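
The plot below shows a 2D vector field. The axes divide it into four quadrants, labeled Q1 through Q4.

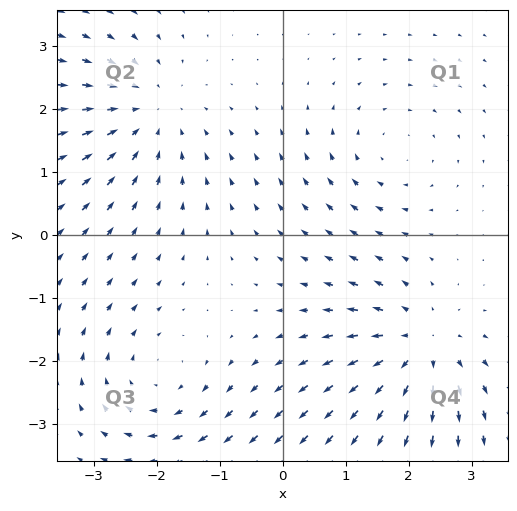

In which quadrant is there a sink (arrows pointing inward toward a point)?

The sink sits at approximately (-2.1, 1.9), which lies in quadrant Q2. The divergence there is about -4, negative as expected for a sink.

Q2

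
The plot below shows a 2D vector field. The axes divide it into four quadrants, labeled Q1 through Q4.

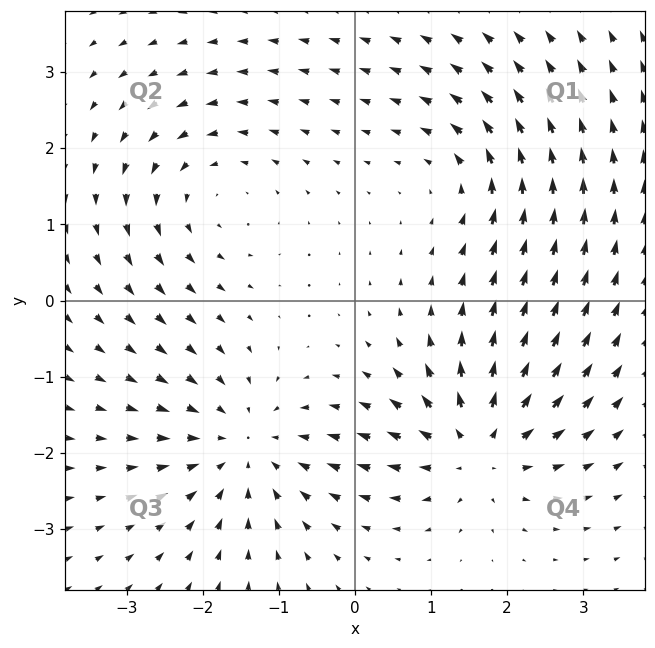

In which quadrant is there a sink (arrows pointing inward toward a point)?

Q3

The sink sits at approximately (-1.4, -1.9), which lies in quadrant Q3. The divergence there is about -4, negative as expected for a sink.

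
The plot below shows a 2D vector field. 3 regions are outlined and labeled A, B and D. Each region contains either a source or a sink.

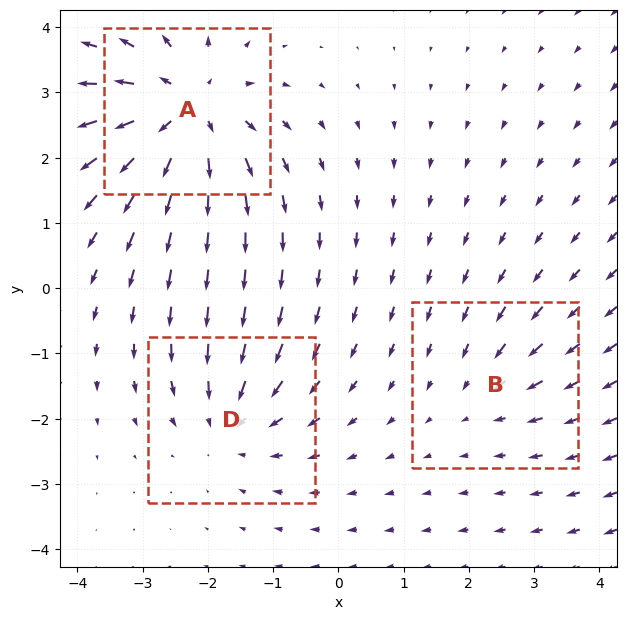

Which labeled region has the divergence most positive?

A

Divergence at each region's feature centre — A: about +5, B: about -2, D: about -3. Region A is most positive.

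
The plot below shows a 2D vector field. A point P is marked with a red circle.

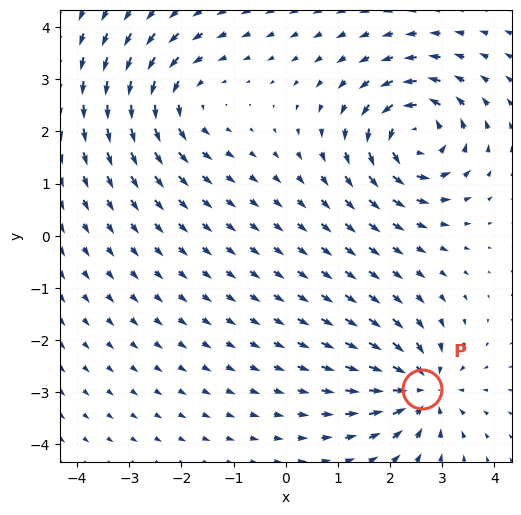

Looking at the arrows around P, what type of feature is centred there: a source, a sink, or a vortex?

At P (2.6, -2.9) the arrows converge inward. Divergence about -5, curl ≈0 — negative divergence with near-zero curl is a sink.

sink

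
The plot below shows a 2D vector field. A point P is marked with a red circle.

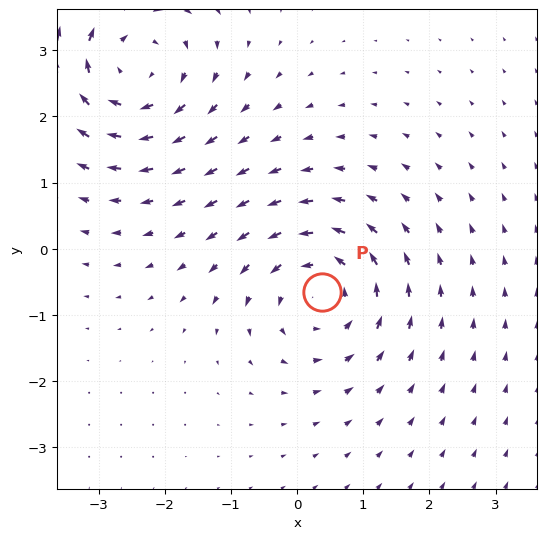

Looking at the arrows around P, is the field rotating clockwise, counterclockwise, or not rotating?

counterclockwise

Near P at (0.4, -0.7) the arrows circulate counterclockwise. The curl (z-component) there is about +4; positive curl means counterclockwise rotation.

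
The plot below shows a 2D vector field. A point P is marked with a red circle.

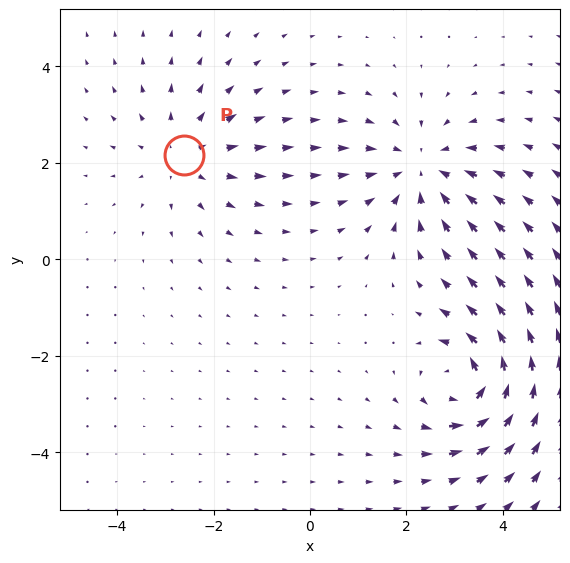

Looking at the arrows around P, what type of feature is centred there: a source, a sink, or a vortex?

source

At P (-2.6, 2.2) the arrows spread outward. Divergence about +2, curl ≈0 — positive divergence with near-zero curl is a source.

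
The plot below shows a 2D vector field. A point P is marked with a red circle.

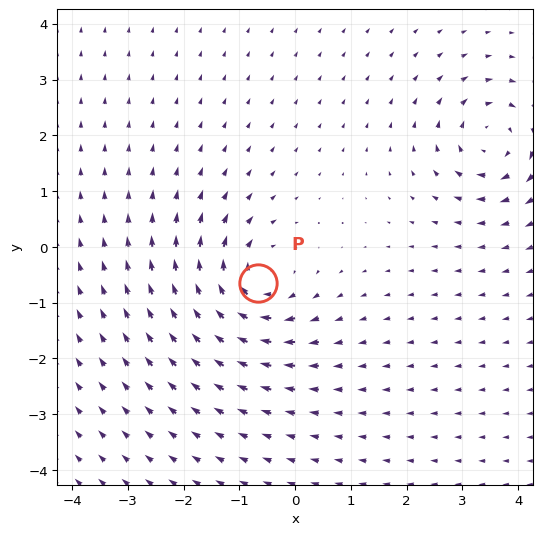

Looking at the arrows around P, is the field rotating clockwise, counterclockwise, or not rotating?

clockwise

Near P at (-0.7, -0.6) the arrows circulate clockwise. The curl (z-component) there is about -6; negative curl means clockwise rotation.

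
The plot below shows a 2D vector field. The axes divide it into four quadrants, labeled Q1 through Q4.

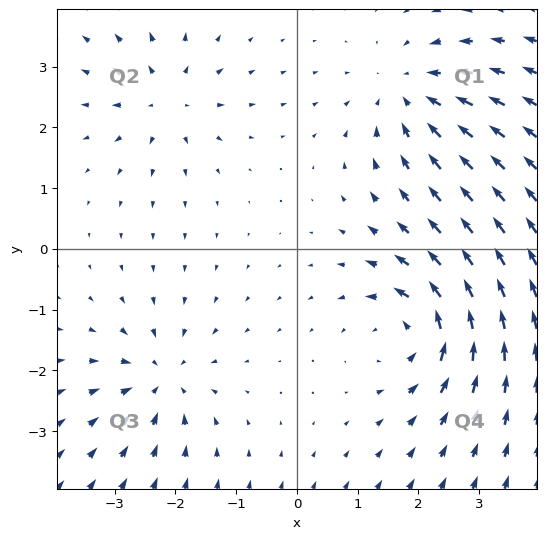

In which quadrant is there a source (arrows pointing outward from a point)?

The source sits at approximately (-2.1, 2.5), which lies in quadrant Q2. The divergence there is about +4, positive as expected for a source.

Q2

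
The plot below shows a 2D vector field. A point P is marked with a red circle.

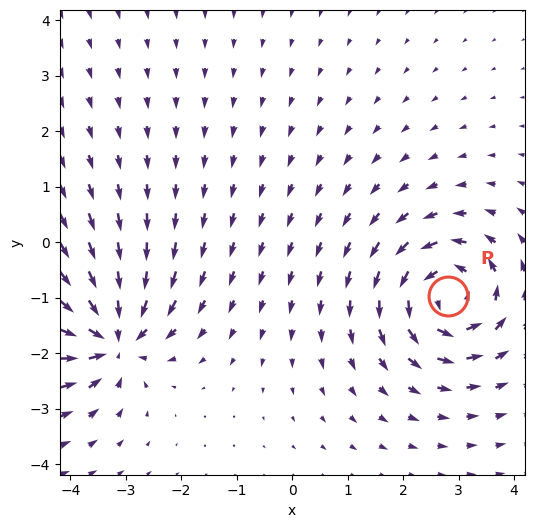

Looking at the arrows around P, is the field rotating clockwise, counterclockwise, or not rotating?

counterclockwise

Near P at (2.8, -1.0) the arrows circulate counterclockwise. The curl (z-component) there is about +6; positive curl means counterclockwise rotation.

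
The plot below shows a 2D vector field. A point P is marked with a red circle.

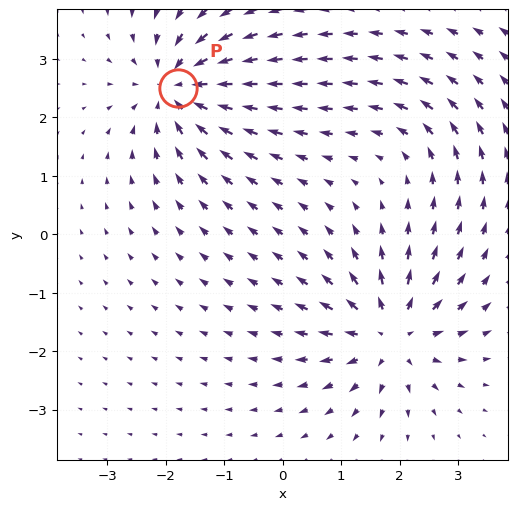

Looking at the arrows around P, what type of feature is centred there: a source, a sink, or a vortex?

sink

At P (-1.8, 2.5) the arrows converge inward. Divergence about -6, curl ≈0 — negative divergence with near-zero curl is a sink.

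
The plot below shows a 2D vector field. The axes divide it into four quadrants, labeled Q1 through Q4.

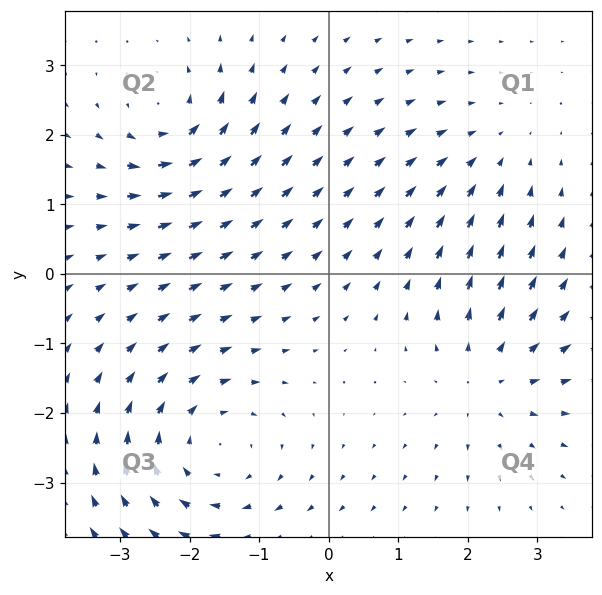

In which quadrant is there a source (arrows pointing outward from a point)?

Q4

The source sits at approximately (2.3, -1.5), which lies in quadrant Q4. The divergence there is about +3, positive as expected for a source.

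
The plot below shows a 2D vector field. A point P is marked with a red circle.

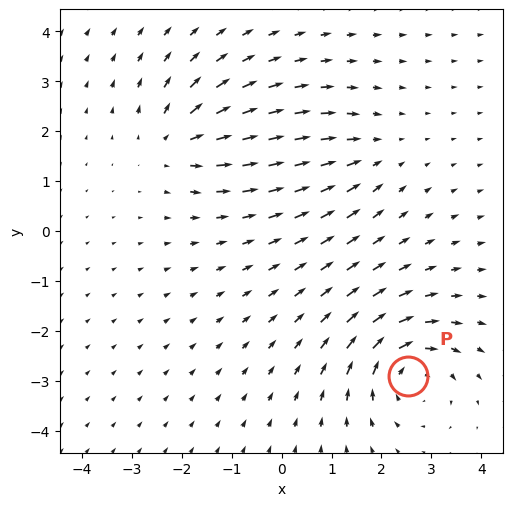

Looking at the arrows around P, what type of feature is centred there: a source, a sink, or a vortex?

At P (2.5, -2.9) the arrows circulate clockwise. Divergence ≈0, curl about -5 — near-zero divergence with nonzero curl is a vortex.

vortex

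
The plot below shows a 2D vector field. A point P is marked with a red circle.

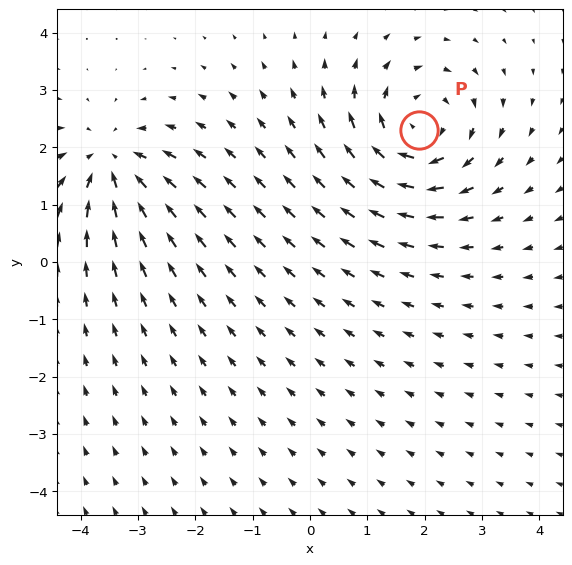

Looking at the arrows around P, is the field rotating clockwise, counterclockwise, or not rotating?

Near P at (1.9, 2.3) the arrows circulate clockwise. The curl (z-component) there is about -5; negative curl means clockwise rotation.

clockwise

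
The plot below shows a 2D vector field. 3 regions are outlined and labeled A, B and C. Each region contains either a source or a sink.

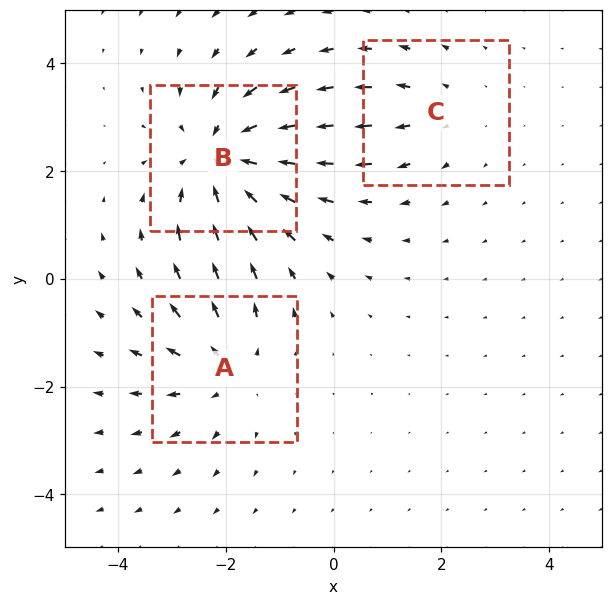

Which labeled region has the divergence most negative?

Divergence at each region's feature centre — A: about +3, B: about -4, C: about +2. Region B is most negative.

B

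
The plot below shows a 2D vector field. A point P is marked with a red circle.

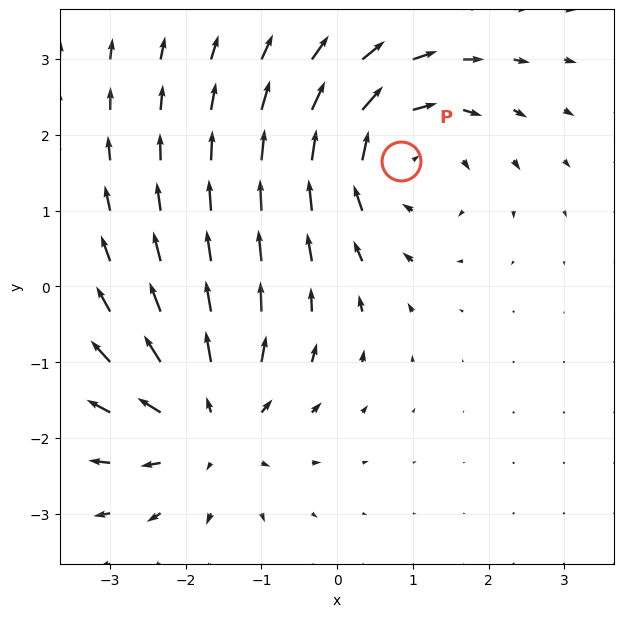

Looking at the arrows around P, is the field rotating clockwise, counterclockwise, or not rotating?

clockwise

Near P at (0.8, 1.7) the arrows circulate clockwise. The curl (z-component) there is about -4; negative curl means clockwise rotation.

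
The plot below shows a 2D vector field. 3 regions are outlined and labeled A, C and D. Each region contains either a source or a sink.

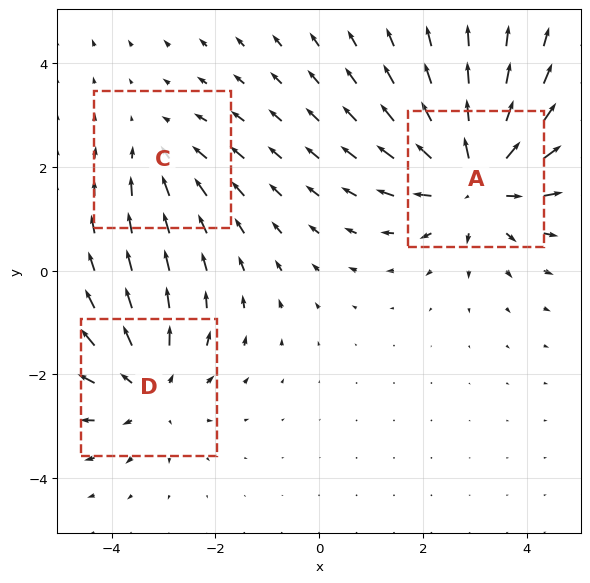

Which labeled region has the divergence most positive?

A

Divergence at each region's feature centre — A: about +4, C: about -2, D: about +3. Region A is most positive.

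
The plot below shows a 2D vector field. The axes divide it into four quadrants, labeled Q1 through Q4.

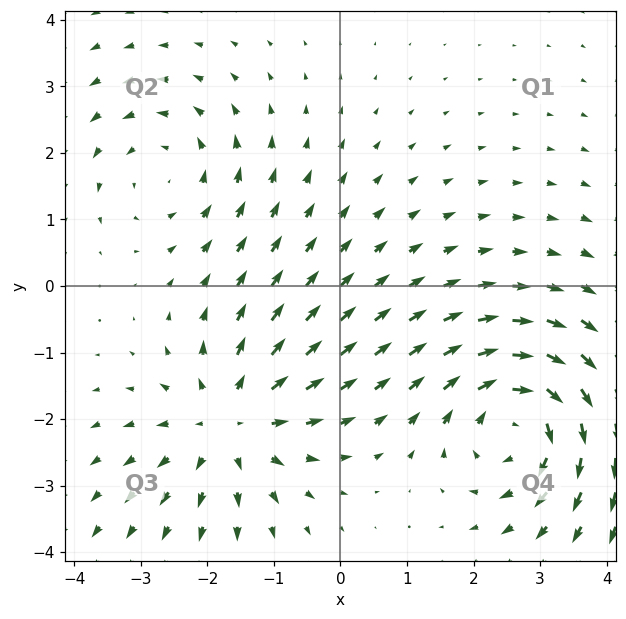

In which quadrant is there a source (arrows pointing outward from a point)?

Q3

The source sits at approximately (-1.7, -2.0), which lies in quadrant Q3. The divergence there is about +4, positive as expected for a source.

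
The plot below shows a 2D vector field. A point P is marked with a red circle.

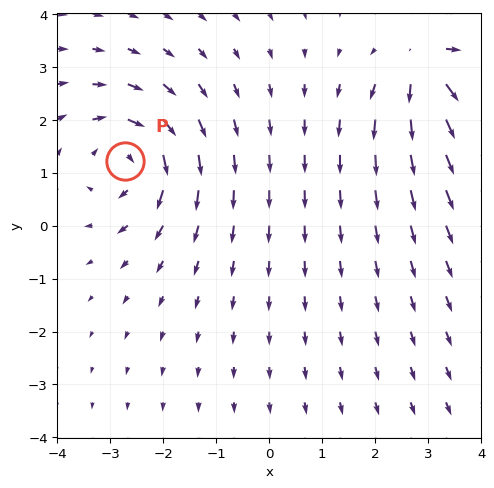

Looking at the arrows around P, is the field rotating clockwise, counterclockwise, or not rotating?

clockwise

Near P at (-2.7, 1.2) the arrows circulate clockwise. The curl (z-component) there is about -3; negative curl means clockwise rotation.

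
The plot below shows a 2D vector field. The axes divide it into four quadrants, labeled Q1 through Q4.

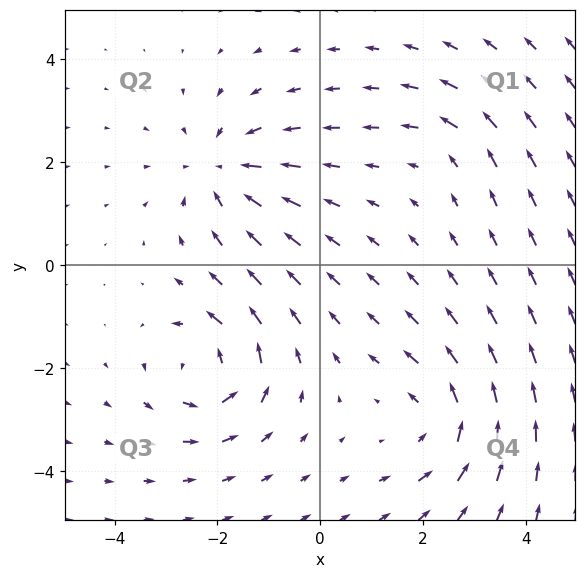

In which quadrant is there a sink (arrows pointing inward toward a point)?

Q2

The sink sits at approximately (-1.9, 1.8), which lies in quadrant Q2. The divergence there is about -4, negative as expected for a sink.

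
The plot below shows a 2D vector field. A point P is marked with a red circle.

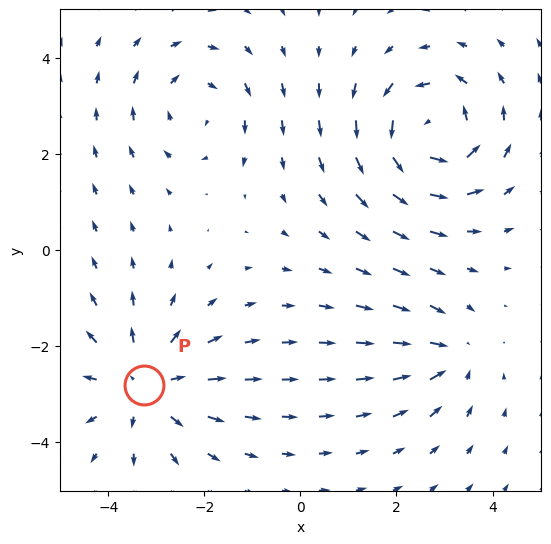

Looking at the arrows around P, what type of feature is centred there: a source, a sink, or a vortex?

source

At P (-3.3, -2.8) the arrows spread outward. Divergence about +4, curl ≈0 — positive divergence with near-zero curl is a source.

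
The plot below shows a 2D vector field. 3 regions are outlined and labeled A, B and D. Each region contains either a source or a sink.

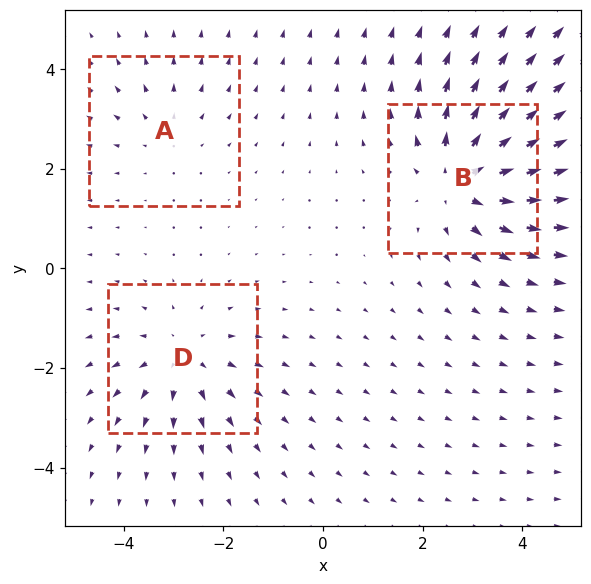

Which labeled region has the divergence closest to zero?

Divergence at each region's feature centre — A: about +2, B: about +5, D: about +3. Region A is closest to zero.

A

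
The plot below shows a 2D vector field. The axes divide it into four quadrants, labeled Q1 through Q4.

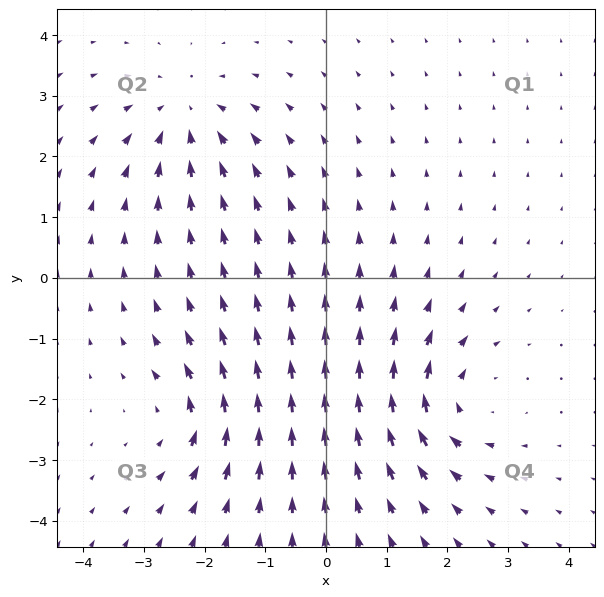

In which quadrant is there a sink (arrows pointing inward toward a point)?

The sink sits at approximately (-2.3, 2.7), which lies in quadrant Q2. The divergence there is about -4, negative as expected for a sink.

Q2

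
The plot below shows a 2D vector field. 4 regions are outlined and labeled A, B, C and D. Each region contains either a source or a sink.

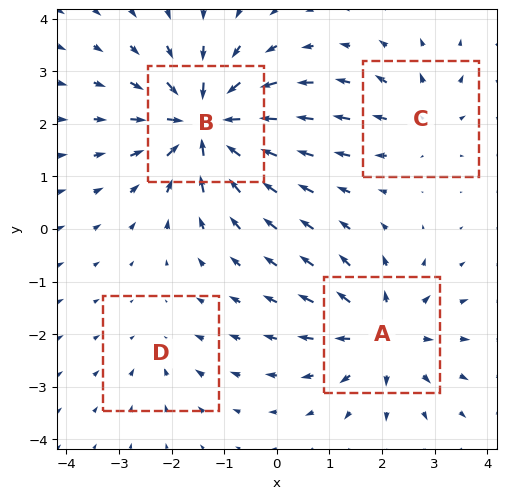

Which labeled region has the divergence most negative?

Divergence at each region's feature centre — A: about +5, B: about -8, C: about +3, D: about -2. Region B is most negative.

B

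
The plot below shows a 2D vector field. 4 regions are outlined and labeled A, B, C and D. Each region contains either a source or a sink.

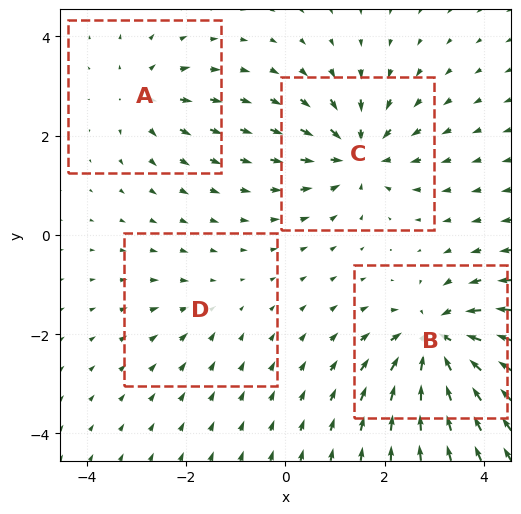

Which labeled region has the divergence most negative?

B

Divergence at each region's feature centre — A: about +4, B: about -8, C: about -6, D: about -2. Region B is most negative.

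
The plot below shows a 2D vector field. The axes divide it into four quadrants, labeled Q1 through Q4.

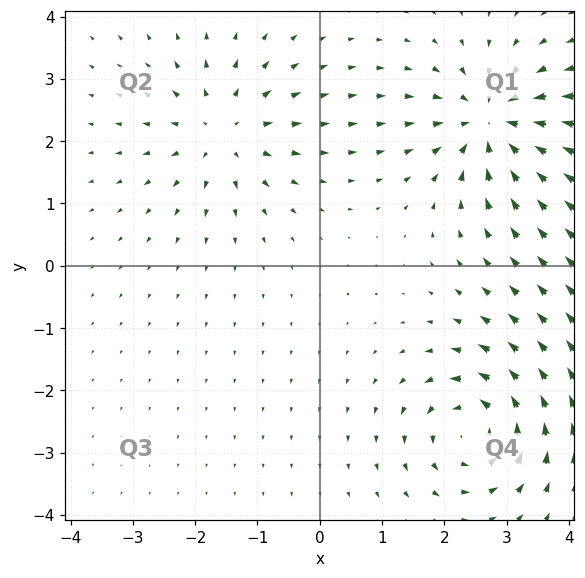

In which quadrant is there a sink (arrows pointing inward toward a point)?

Q1

The sink sits at approximately (2.8, 2.3), which lies in quadrant Q1. The divergence there is about -6, negative as expected for a sink.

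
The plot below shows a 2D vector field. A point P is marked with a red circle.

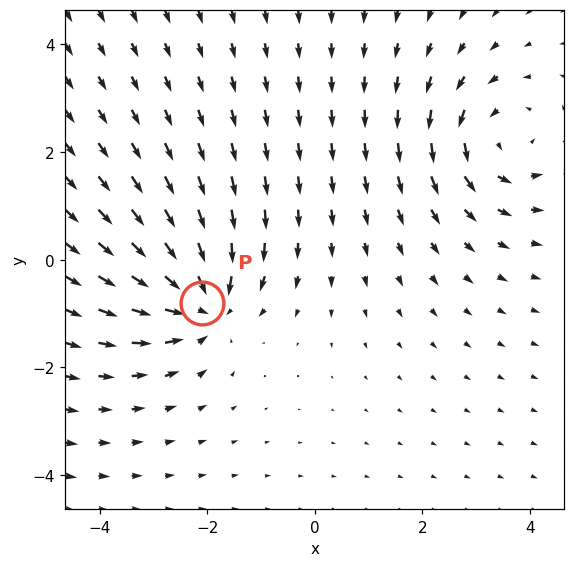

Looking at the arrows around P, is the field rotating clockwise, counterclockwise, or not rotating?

Near P at (-2.1, -0.8) the arrows show no circulation. The curl there is ≈0.

not rotating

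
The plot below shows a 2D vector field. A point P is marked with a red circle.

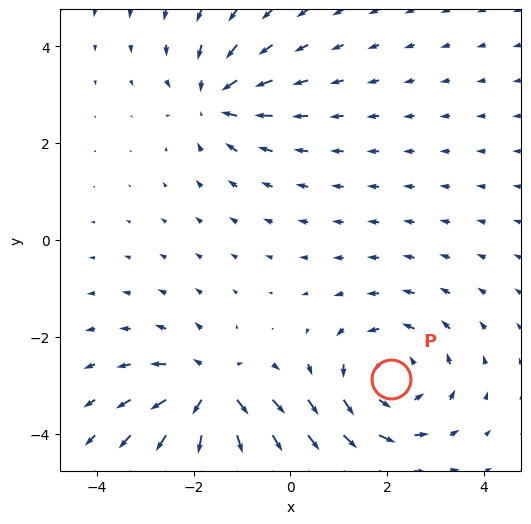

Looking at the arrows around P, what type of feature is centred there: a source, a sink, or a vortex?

vortex

At P (2.1, -2.9) the arrows circulate counterclockwise. Divergence ≈0, curl about +4 — near-zero divergence with nonzero curl is a vortex.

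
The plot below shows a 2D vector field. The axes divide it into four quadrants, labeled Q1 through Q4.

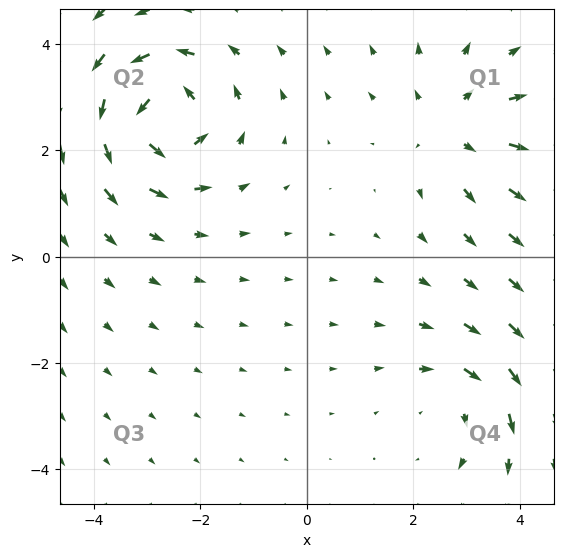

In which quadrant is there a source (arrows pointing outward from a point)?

The source sits at approximately (2.8, 2.4), which lies in quadrant Q1. The divergence there is about +3, positive as expected for a source.

Q1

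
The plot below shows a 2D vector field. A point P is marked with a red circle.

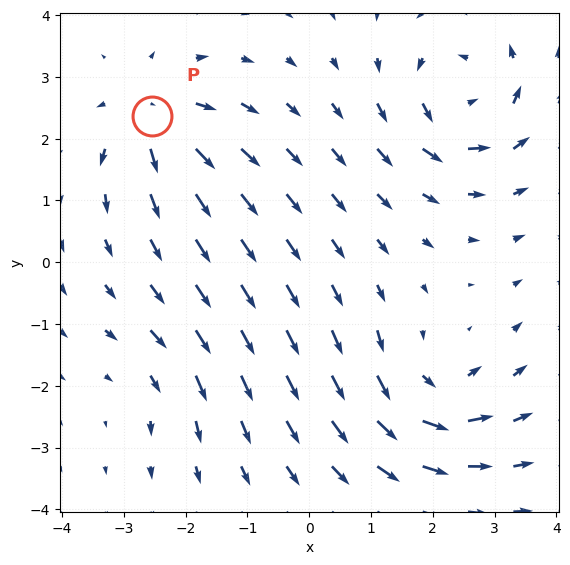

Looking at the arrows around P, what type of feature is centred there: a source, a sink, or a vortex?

source

At P (-2.6, 2.4) the arrows spread outward. Divergence about +6, curl ≈0 — positive divergence with near-zero curl is a source.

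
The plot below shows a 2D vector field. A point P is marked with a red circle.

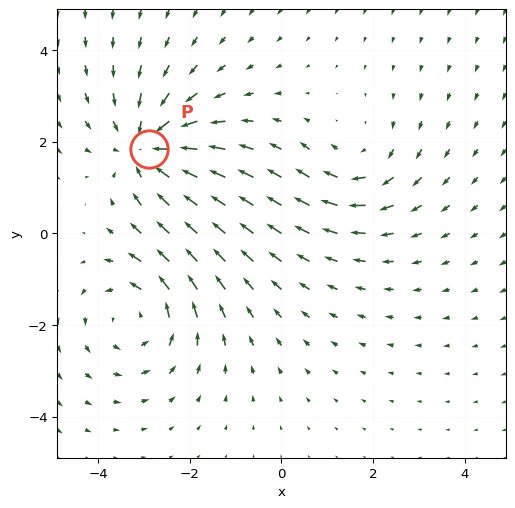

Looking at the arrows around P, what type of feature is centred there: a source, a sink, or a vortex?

At P (-2.9, 1.8) the arrows converge inward. Divergence about -4, curl ≈0 — negative divergence with near-zero curl is a sink.

sink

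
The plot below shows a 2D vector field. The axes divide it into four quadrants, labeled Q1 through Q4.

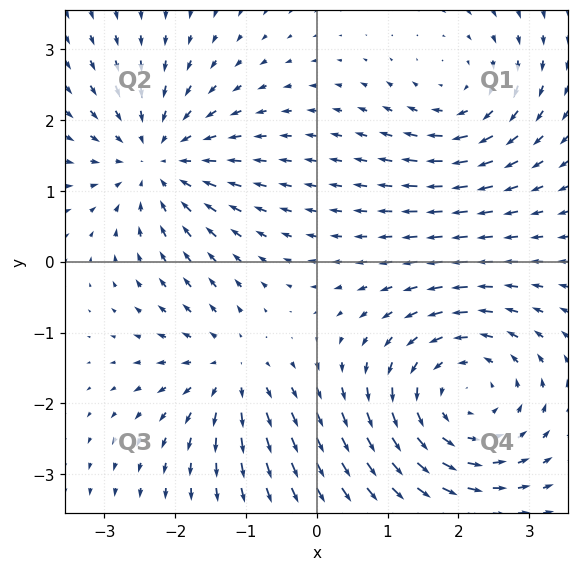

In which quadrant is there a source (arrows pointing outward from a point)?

The source sits at approximately (-1.2, -1.5), which lies in quadrant Q3. The divergence there is about +3, positive as expected for a source.

Q3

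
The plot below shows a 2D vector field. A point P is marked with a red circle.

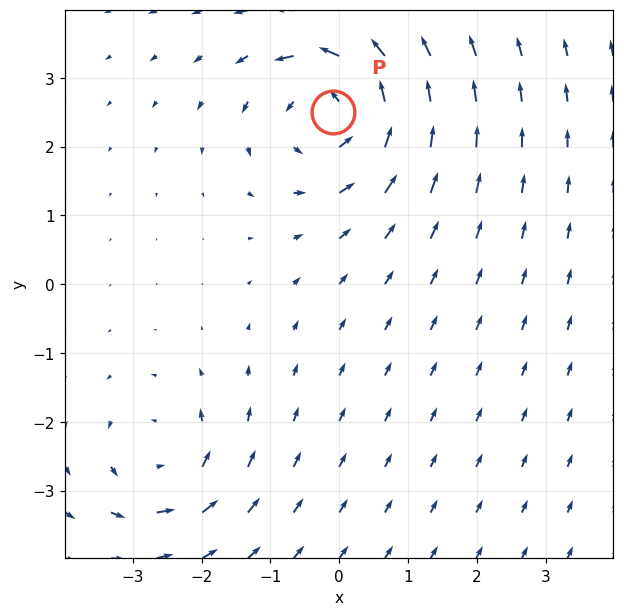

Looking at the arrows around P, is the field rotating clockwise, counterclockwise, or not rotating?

counterclockwise

Near P at (-0.1, 2.5) the arrows circulate counterclockwise. The curl (z-component) there is about +6; positive curl means counterclockwise rotation.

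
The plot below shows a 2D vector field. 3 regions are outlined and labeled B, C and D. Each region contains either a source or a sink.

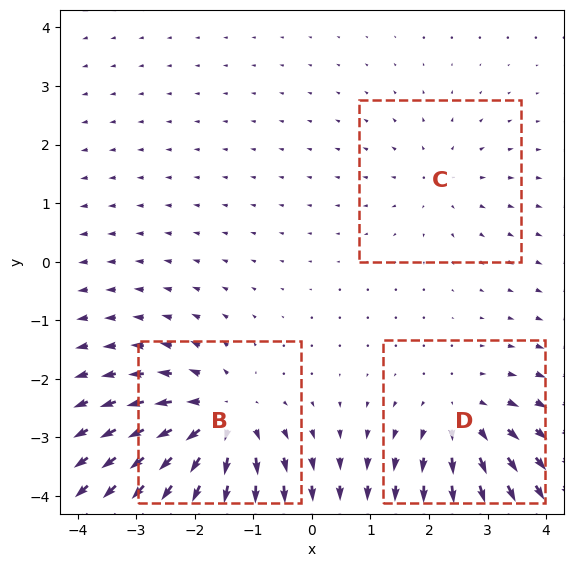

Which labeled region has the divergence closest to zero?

Divergence at each region's feature centre — B: about +5, C: about +2, D: about +3. Region C is closest to zero.

C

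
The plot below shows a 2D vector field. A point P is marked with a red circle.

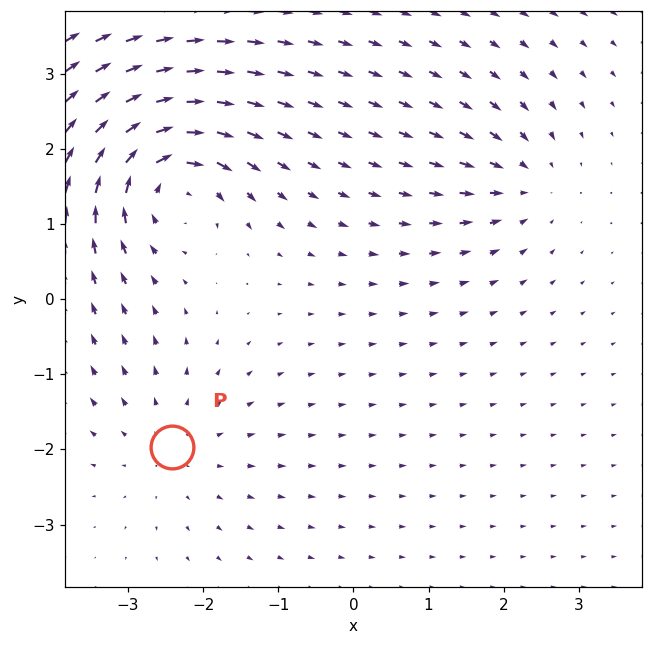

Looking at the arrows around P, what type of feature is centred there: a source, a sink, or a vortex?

source

At P (-2.4, -2.0) the arrows spread outward. Divergence about +3, curl ≈0 — positive divergence with near-zero curl is a source.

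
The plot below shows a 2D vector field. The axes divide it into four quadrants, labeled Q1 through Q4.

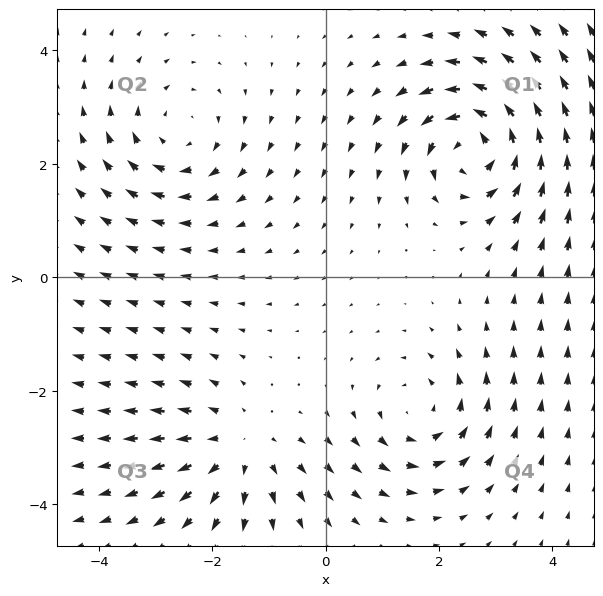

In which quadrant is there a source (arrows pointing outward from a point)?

The source sits at approximately (-1.6, -3.0), which lies in quadrant Q3. The divergence there is about +3, positive as expected for a source.

Q3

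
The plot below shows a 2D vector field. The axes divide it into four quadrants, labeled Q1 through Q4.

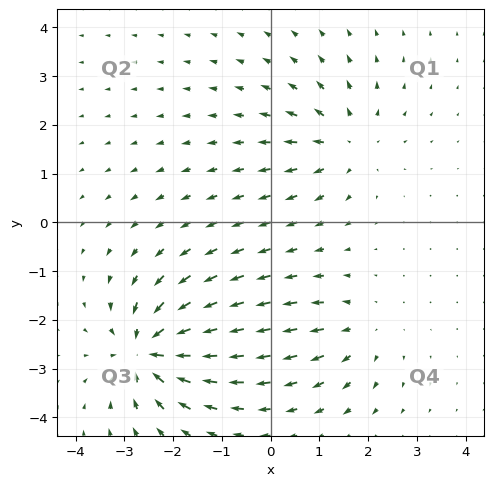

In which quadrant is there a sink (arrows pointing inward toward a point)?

Q3

The sink sits at approximately (-2.5, -2.6), which lies in quadrant Q3. The divergence there is about -6, negative as expected for a sink.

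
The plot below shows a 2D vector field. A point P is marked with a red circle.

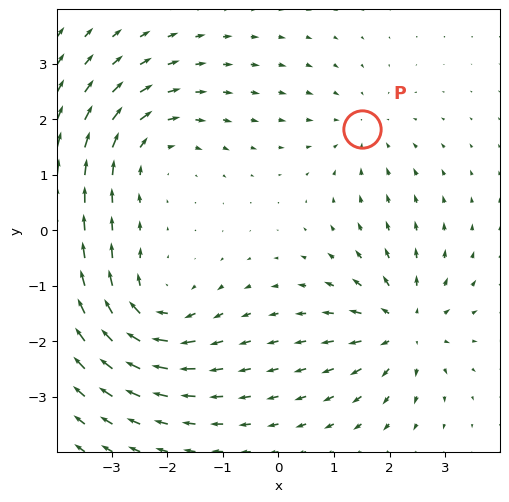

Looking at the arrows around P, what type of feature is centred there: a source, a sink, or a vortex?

At P (1.5, 1.8) the arrows converge inward. Divergence about -3, curl ≈0 — negative divergence with near-zero curl is a sink.

sink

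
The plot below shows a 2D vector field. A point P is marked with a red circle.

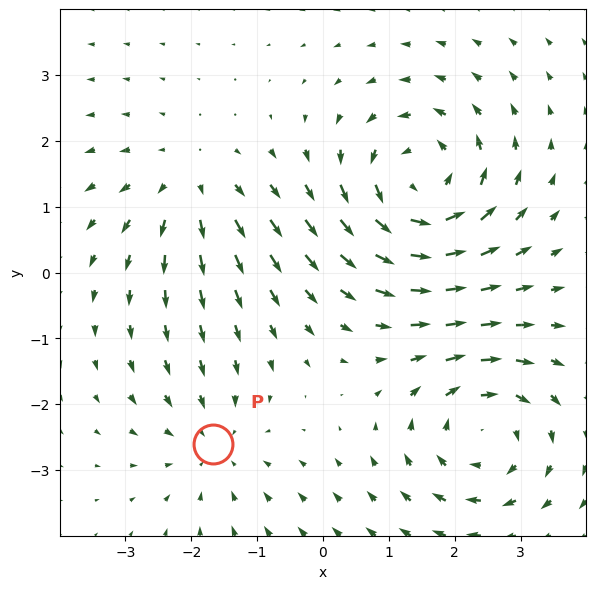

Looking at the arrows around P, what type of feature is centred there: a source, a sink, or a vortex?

sink

At P (-1.7, -2.6) the arrows converge inward. Divergence about -2, curl ≈0 — negative divergence with near-zero curl is a sink.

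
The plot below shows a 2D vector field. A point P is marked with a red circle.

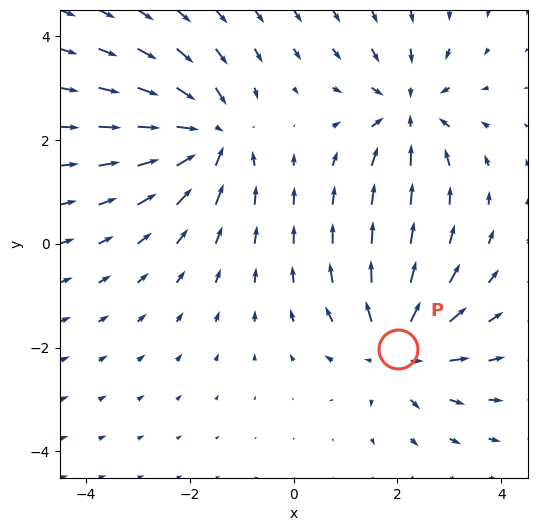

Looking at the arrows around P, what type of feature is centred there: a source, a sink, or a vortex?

source

At P (2.0, -2.0) the arrows spread outward. Divergence about +5, curl ≈0 — positive divergence with near-zero curl is a source.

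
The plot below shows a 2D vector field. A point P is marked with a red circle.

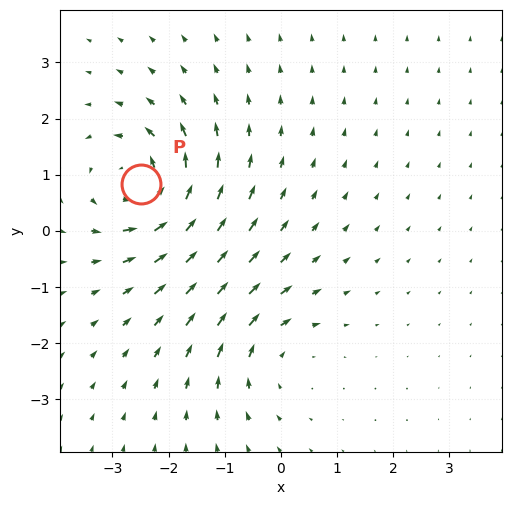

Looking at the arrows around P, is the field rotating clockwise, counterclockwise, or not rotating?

Near P at (-2.5, 0.8) the arrows circulate counterclockwise. The curl (z-component) there is about +6; positive curl means counterclockwise rotation.

counterclockwise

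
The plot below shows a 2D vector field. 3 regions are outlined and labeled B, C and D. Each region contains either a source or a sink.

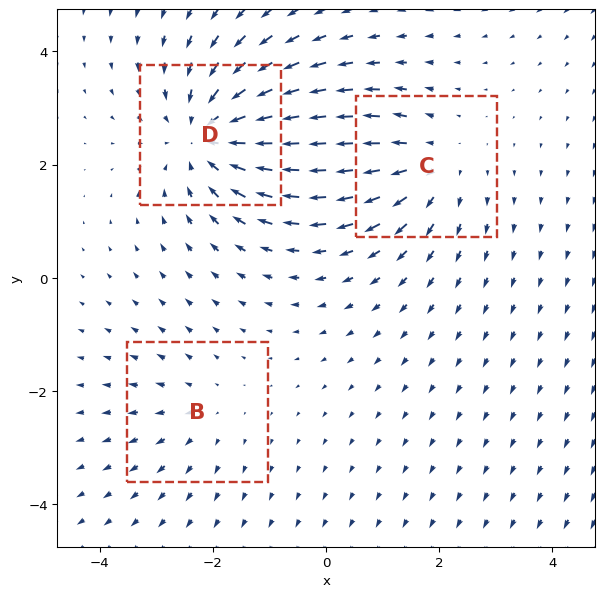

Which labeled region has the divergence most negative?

D

Divergence at each region's feature centre — B: about +2, C: about +3, D: about -4. Region D is most negative.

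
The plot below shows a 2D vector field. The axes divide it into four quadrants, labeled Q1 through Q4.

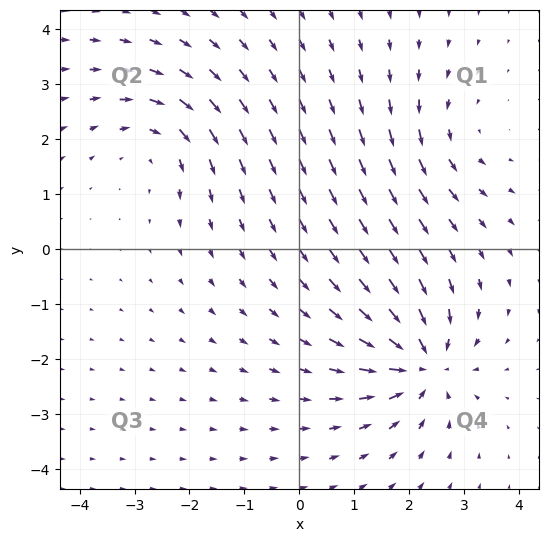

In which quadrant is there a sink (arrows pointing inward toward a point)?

The sink sits at approximately (2.2, -2.1), which lies in quadrant Q4. The divergence there is about -6, negative as expected for a sink.

Q4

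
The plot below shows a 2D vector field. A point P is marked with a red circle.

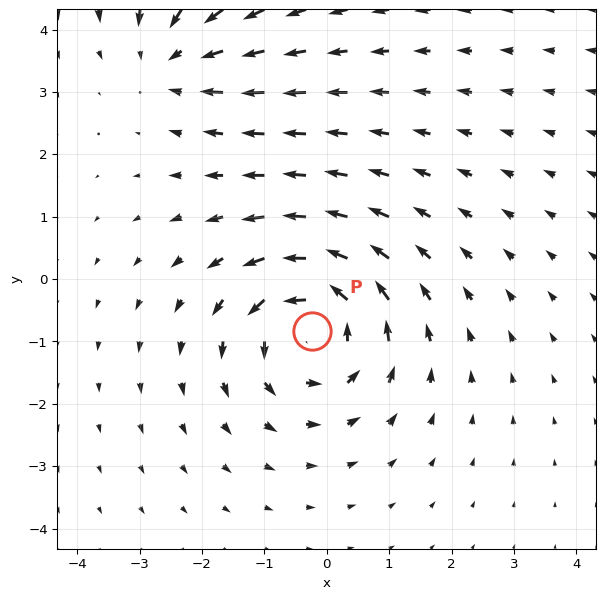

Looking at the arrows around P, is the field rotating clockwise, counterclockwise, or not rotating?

counterclockwise

Near P at (-0.2, -0.8) the arrows circulate counterclockwise. The curl (z-component) there is about +4; positive curl means counterclockwise rotation.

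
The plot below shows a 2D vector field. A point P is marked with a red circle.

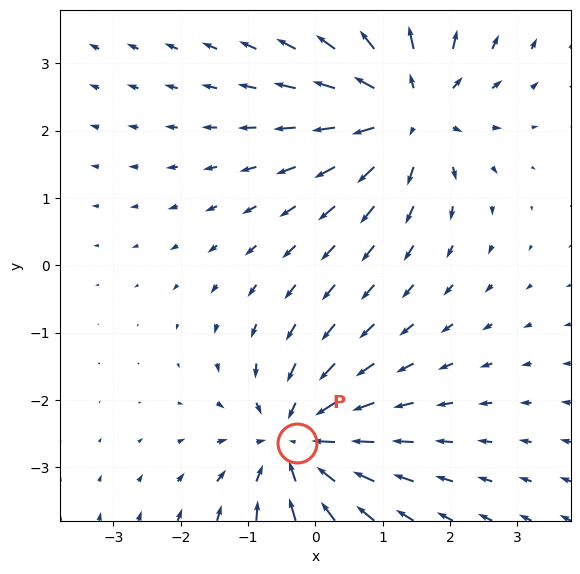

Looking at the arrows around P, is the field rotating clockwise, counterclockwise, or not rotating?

not rotating

Near P at (-0.3, -2.6) the arrows show no circulation. The curl there is ≈0.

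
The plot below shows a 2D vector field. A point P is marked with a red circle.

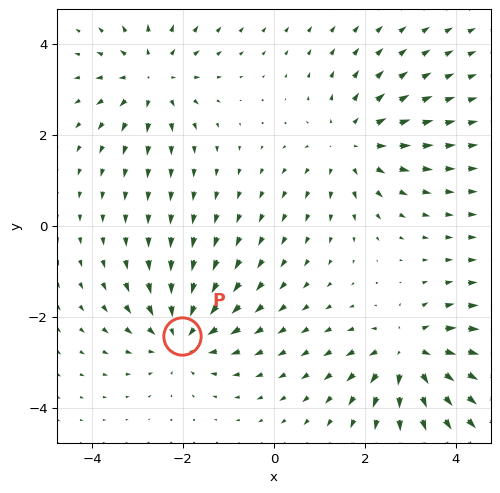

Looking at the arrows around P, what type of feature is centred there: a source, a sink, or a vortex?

sink

At P (-2.0, -2.4) the arrows converge inward. Divergence about -4, curl ≈0 — negative divergence with near-zero curl is a sink.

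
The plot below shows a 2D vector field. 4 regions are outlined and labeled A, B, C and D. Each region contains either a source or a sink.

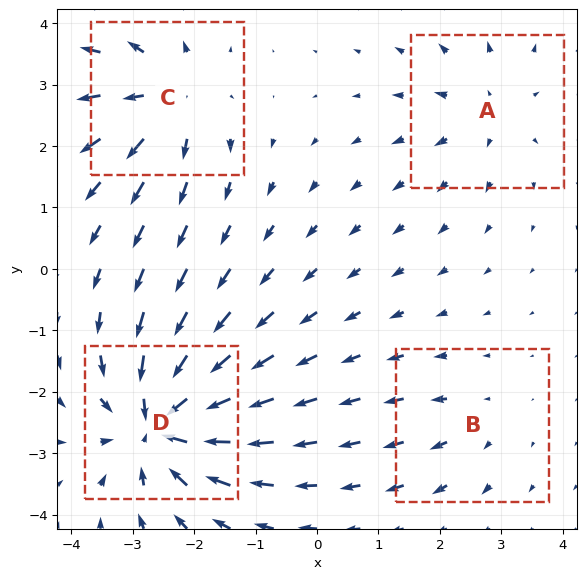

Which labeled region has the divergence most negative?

Divergence at each region's feature centre — A: about +4, B: about +2, C: about +6, D: about -9. Region D is most negative.

D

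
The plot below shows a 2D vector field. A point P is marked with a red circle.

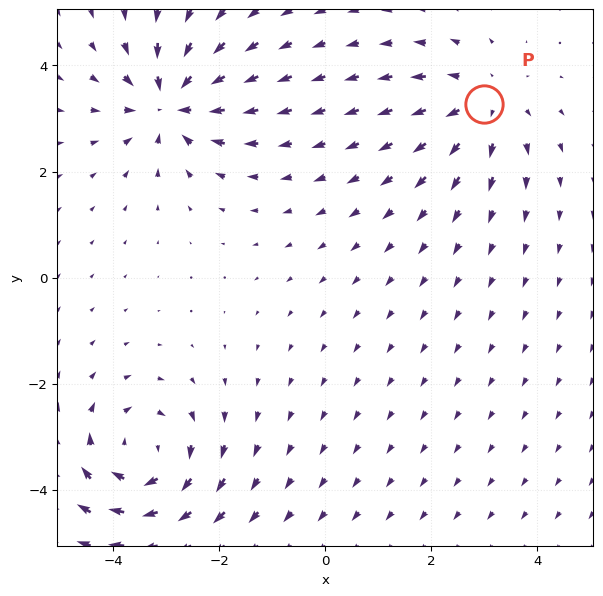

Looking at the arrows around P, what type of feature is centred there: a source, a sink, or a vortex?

source

At P (3.0, 3.3) the arrows spread outward. Divergence about +3, curl ≈0 — positive divergence with near-zero curl is a source.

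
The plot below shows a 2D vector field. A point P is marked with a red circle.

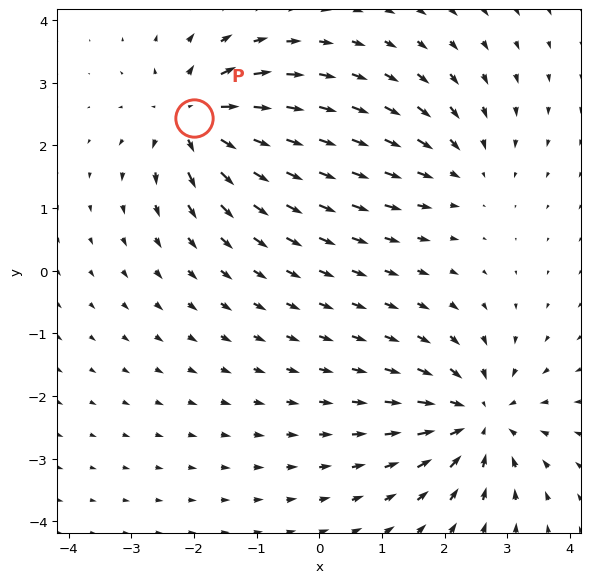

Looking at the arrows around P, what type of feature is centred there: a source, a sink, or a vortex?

At P (-2.0, 2.4) the arrows spread outward. Divergence about +6, curl ≈0 — positive divergence with near-zero curl is a source.

source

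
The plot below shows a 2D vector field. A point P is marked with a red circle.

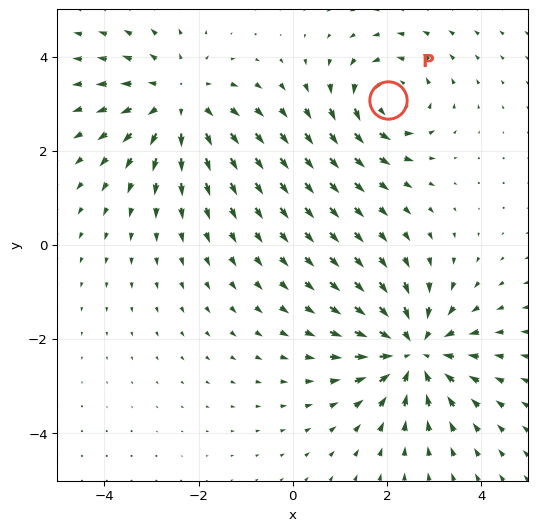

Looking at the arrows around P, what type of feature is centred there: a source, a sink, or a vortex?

vortex

At P (2.0, 3.1) the arrows circulate counterclockwise. Divergence ≈0, curl about +4 — near-zero divergence with nonzero curl is a vortex.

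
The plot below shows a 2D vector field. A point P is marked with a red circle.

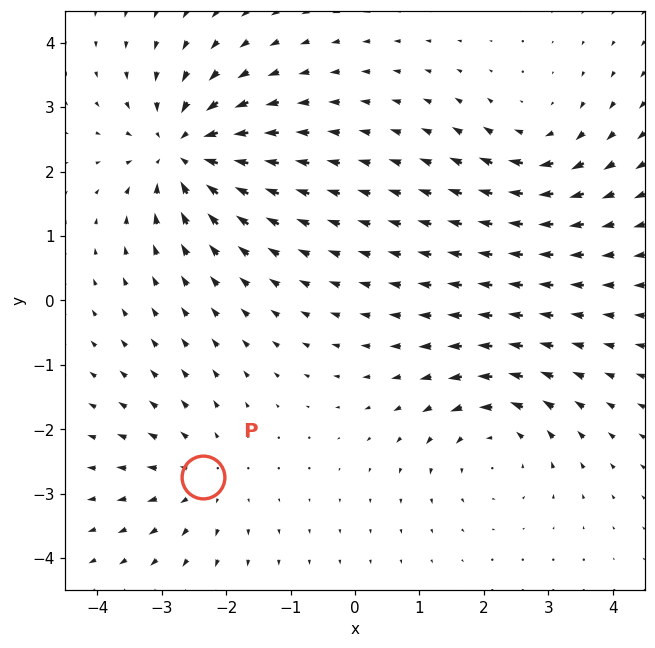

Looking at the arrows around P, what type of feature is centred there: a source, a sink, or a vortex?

source

At P (-2.4, -2.7) the arrows spread outward. Divergence about +3, curl ≈0 — positive divergence with near-zero curl is a source.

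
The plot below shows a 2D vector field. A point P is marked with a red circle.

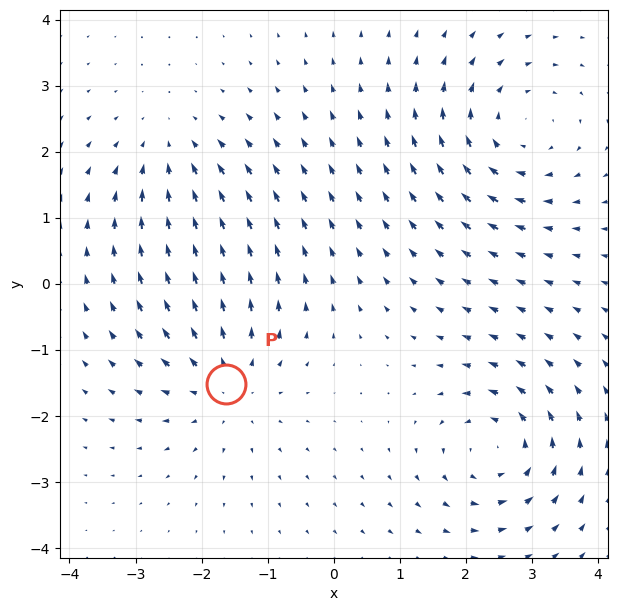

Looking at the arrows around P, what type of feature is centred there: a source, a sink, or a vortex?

source

At P (-1.6, -1.5) the arrows spread outward. Divergence about +4, curl ≈0 — positive divergence with near-zero curl is a source.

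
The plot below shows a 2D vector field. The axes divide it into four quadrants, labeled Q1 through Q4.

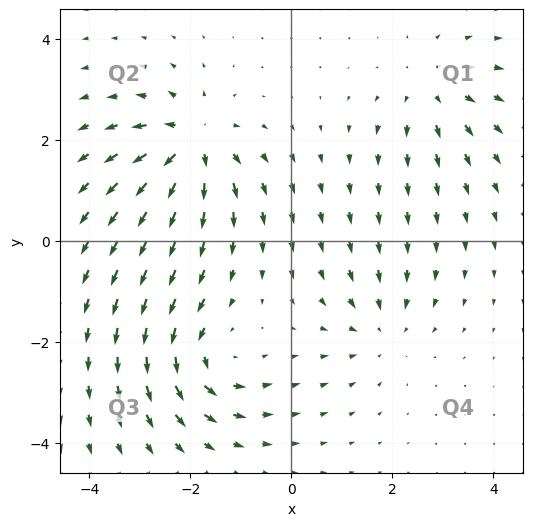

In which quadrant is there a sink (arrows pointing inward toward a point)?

The sink sits at approximately (1.8, -1.7), which lies in quadrant Q4. The divergence there is about -3, negative as expected for a sink.

Q4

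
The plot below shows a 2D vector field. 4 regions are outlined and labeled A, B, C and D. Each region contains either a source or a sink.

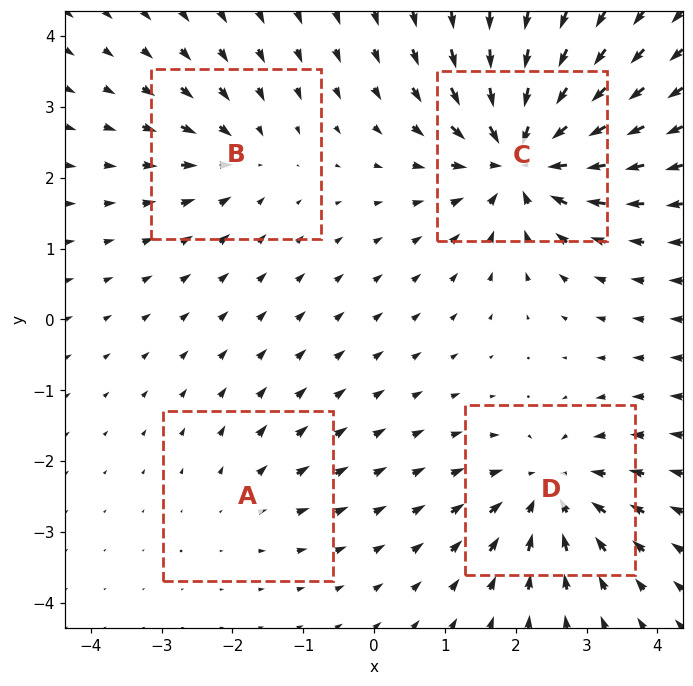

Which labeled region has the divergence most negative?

Divergence at each region's feature centre — A: about +2, B: about -4, C: about -9, D: about -6. Region C is most negative.

C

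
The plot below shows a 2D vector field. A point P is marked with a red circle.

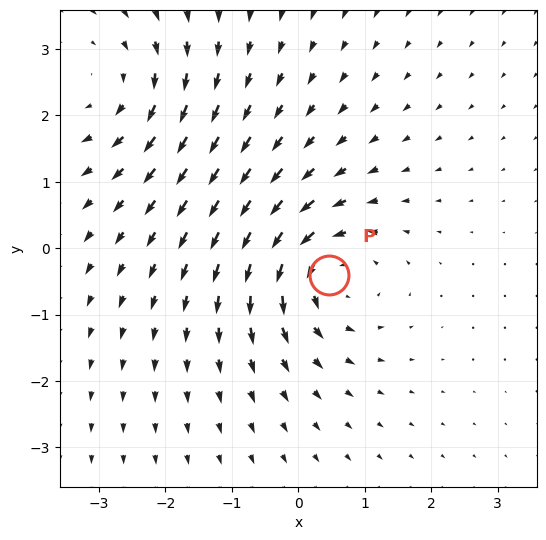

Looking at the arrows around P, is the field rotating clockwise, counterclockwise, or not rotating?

counterclockwise

Near P at (0.5, -0.4) the arrows circulate counterclockwise. The curl (z-component) there is about +4; positive curl means counterclockwise rotation.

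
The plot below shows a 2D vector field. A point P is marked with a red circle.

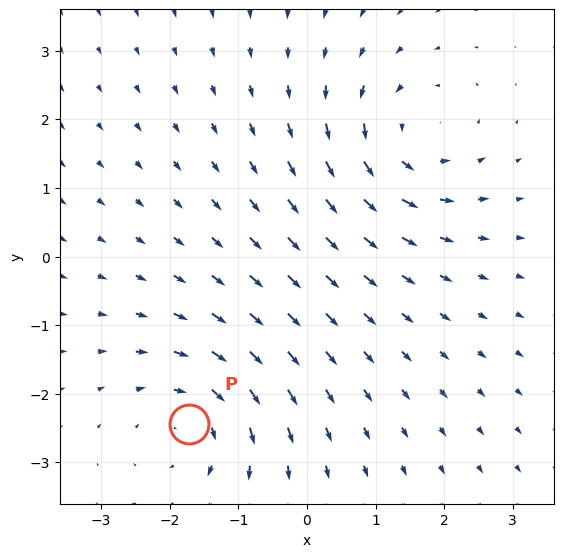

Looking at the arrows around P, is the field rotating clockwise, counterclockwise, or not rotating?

clockwise

Near P at (-1.7, -2.4) the arrows circulate clockwise. The curl (z-component) there is about -3; negative curl means clockwise rotation.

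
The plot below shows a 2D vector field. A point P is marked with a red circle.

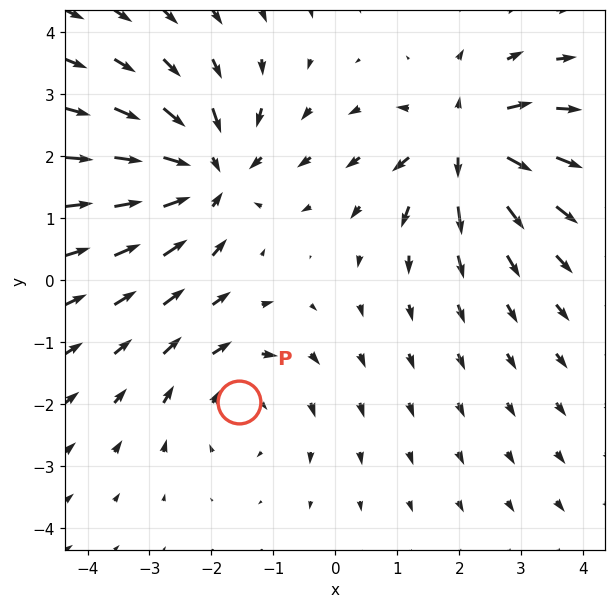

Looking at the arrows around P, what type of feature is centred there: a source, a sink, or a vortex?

At P (-1.5, -2.0) the arrows circulate clockwise. Divergence ≈0, curl about -3 — near-zero divergence with nonzero curl is a vortex.

vortex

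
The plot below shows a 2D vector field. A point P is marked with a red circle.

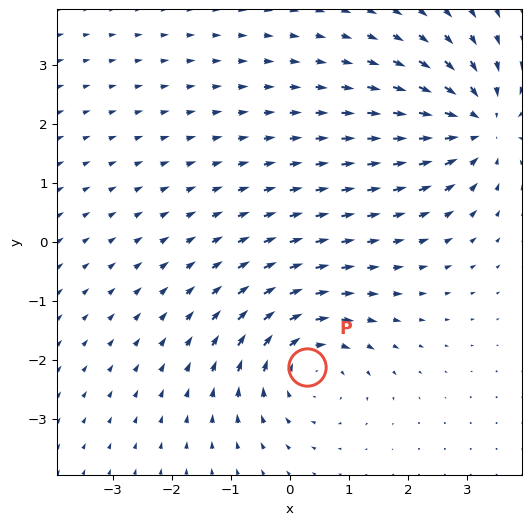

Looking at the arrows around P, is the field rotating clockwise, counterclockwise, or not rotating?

clockwise

Near P at (0.3, -2.1) the arrows circulate clockwise. The curl (z-component) there is about -3; negative curl means clockwise rotation.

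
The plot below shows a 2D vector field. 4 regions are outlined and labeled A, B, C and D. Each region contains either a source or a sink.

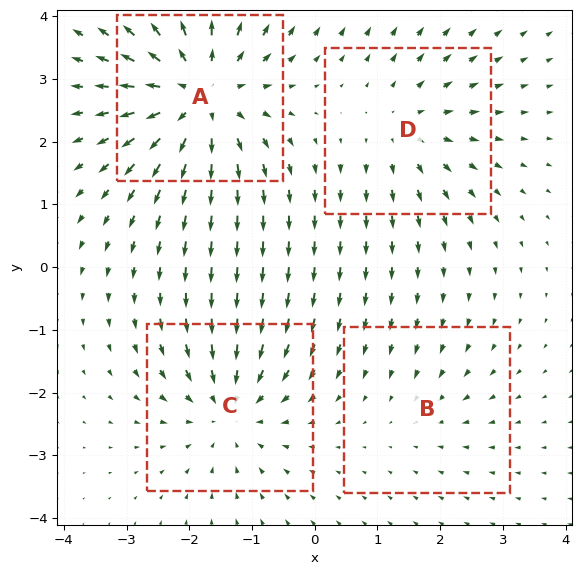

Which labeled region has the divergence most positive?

Divergence at each region's feature centre — A: about +7, B: about -2, C: about -5, D: about +3. Region A is most positive.

A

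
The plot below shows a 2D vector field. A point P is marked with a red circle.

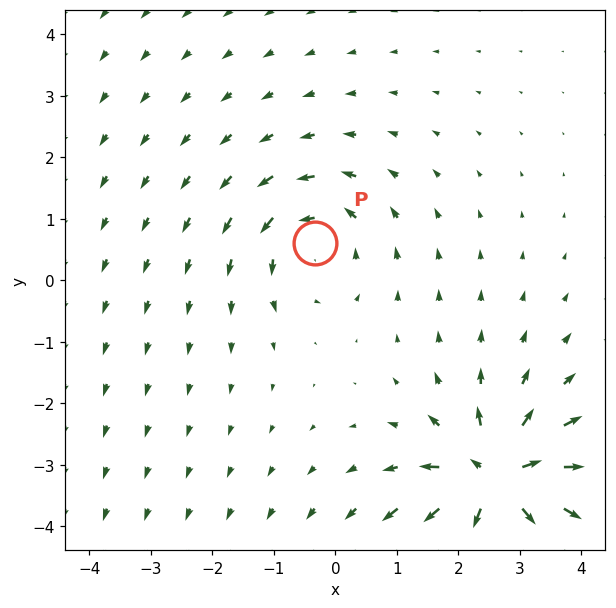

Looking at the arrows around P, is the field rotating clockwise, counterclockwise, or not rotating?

counterclockwise

Near P at (-0.3, 0.6) the arrows circulate counterclockwise. The curl (z-component) there is about +3; positive curl means counterclockwise rotation.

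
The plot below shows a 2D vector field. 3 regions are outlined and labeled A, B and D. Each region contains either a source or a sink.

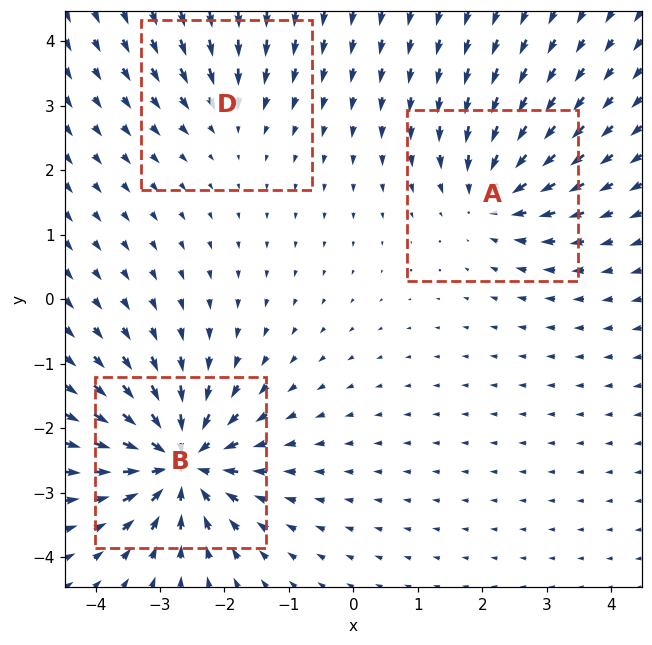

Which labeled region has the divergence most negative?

B

Divergence at each region's feature centre — A: about -4, B: about -6, D: about -2. Region B is most negative.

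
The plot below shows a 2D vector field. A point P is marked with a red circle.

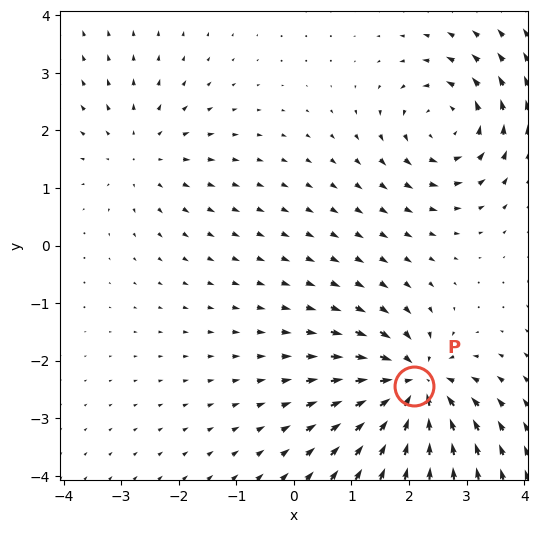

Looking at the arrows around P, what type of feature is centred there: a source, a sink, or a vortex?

At P (2.1, -2.4) the arrows converge inward. Divergence about -6, curl ≈0 — negative divergence with near-zero curl is a sink.

sink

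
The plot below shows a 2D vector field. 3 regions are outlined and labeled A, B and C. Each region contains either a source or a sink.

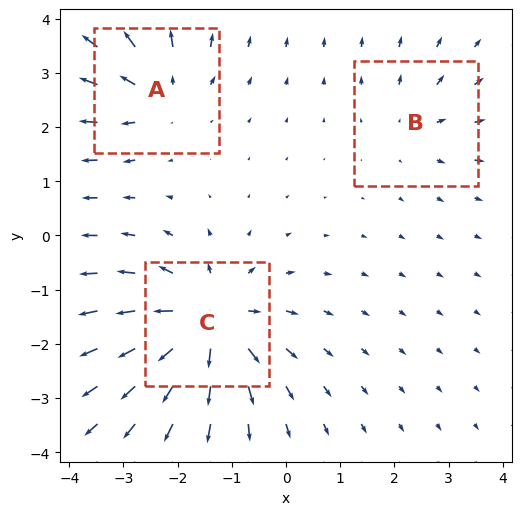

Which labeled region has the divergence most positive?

Divergence at each region's feature centre — A: about +3, B: about +2, C: about +5. Region C is most positive.

C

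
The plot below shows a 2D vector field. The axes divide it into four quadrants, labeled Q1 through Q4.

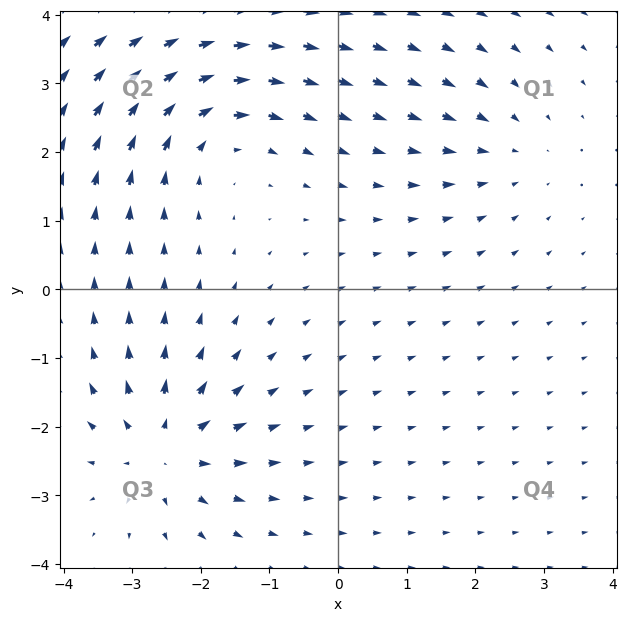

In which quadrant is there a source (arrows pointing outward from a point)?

Q3

The source sits at approximately (-2.5, -2.3), which lies in quadrant Q3. The divergence there is about +5, positive as expected for a source.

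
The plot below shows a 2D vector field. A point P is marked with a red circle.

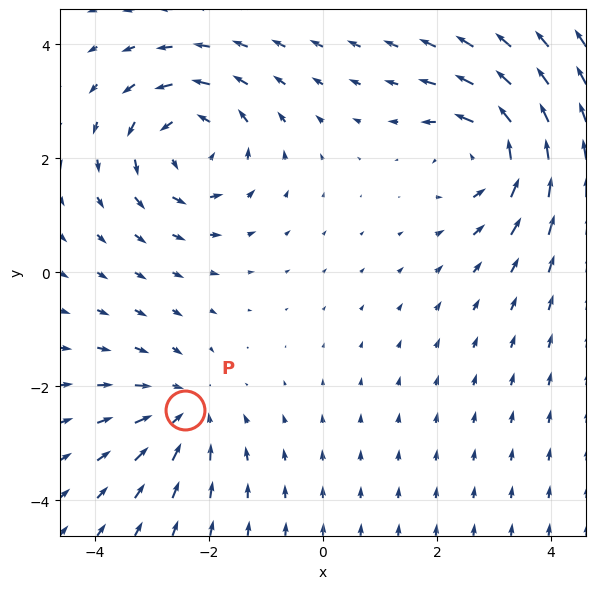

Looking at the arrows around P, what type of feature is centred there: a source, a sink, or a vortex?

At P (-2.4, -2.4) the arrows converge inward. Divergence about -3, curl ≈0 — negative divergence with near-zero curl is a sink.

sink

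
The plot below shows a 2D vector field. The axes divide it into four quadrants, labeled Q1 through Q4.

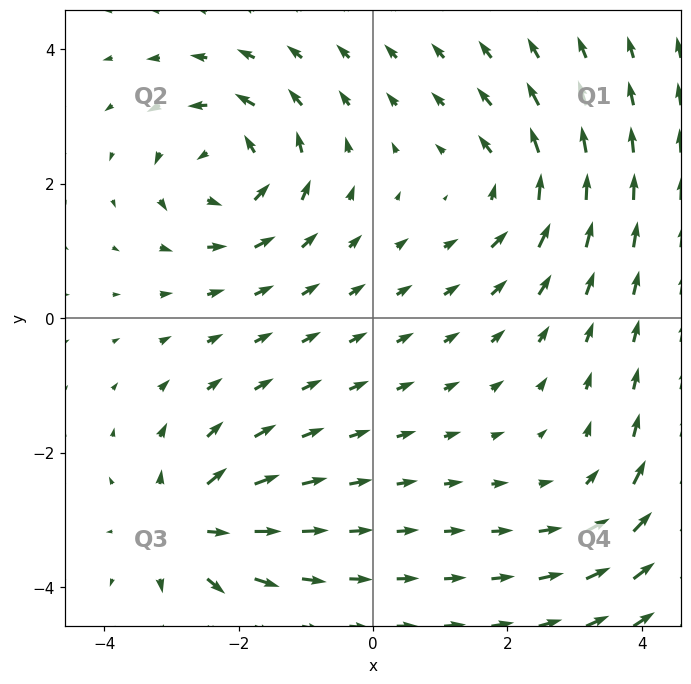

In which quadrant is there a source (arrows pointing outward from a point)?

The source sits at approximately (-2.8, -3.1), which lies in quadrant Q3. The divergence there is about +6, positive as expected for a source.

Q3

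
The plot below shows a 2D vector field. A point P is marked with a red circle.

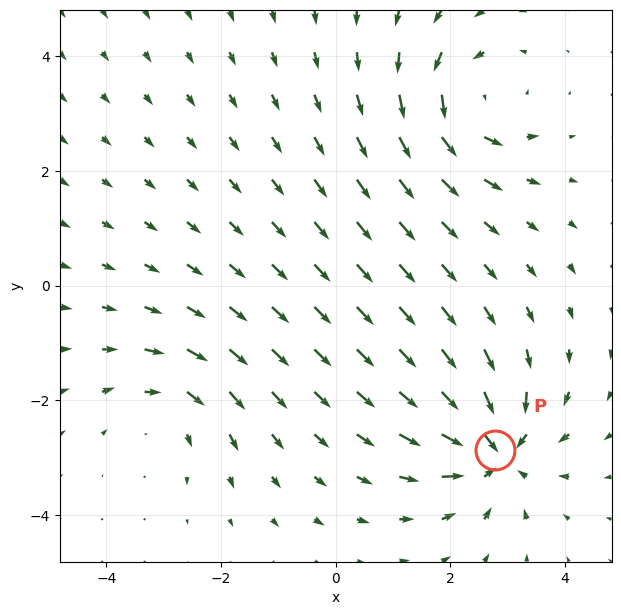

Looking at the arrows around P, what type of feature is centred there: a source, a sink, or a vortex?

sink

At P (2.8, -2.9) the arrows converge inward. Divergence about -6, curl ≈0 — negative divergence with near-zero curl is a sink.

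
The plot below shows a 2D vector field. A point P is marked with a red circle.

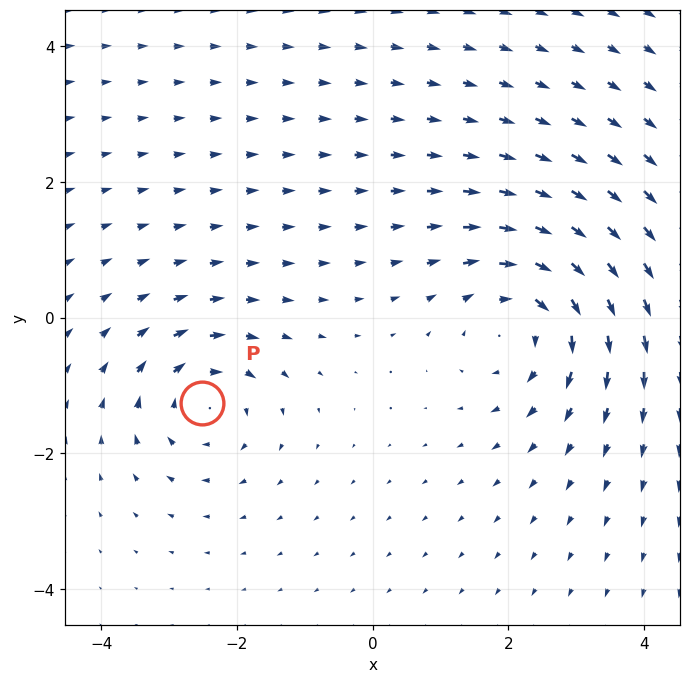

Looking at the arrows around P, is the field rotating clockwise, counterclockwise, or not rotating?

Near P at (-2.5, -1.2) the arrows circulate clockwise. The curl (z-component) there is about -4; negative curl means clockwise rotation.

clockwise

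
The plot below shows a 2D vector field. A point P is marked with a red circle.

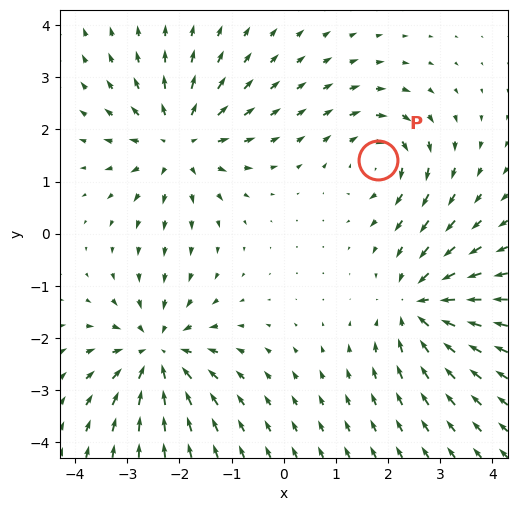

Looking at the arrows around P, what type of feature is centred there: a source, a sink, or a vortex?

At P (1.8, 1.4) the arrows circulate clockwise. Divergence ≈0, curl about -4 — near-zero divergence with nonzero curl is a vortex.

vortex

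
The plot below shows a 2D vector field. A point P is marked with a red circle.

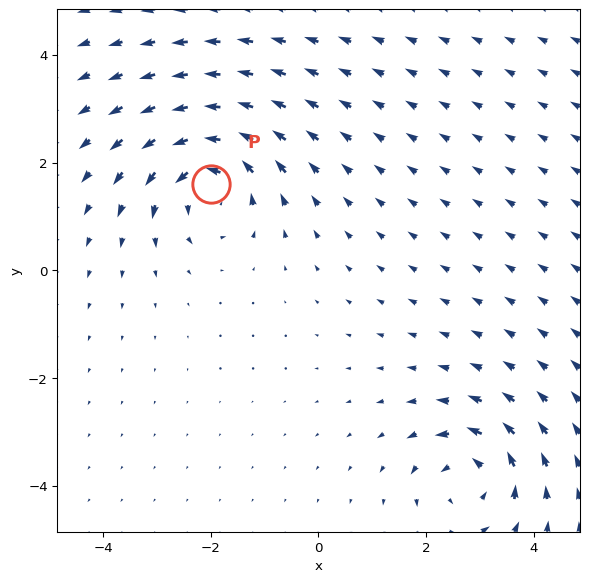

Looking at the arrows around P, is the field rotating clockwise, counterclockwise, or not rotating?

Near P at (-2.0, 1.6) the arrows circulate counterclockwise. The curl (z-component) there is about +5; positive curl means counterclockwise rotation.

counterclockwise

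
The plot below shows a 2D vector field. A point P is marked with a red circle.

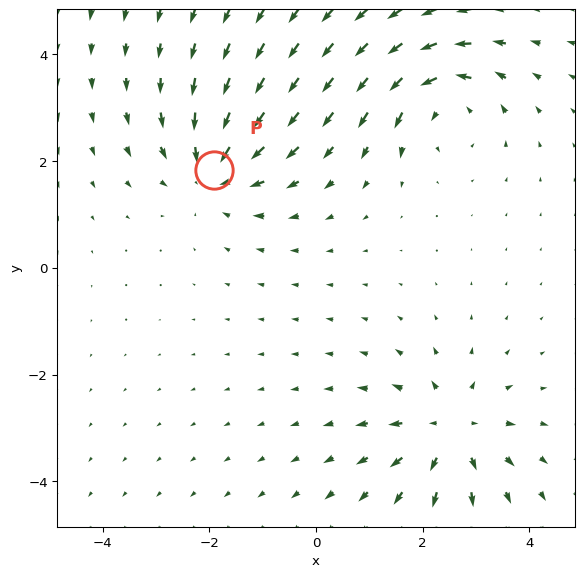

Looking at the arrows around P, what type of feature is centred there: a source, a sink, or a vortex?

At P (-1.9, 1.8) the arrows converge inward. Divergence about -5, curl ≈0 — negative divergence with near-zero curl is a sink.

sink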